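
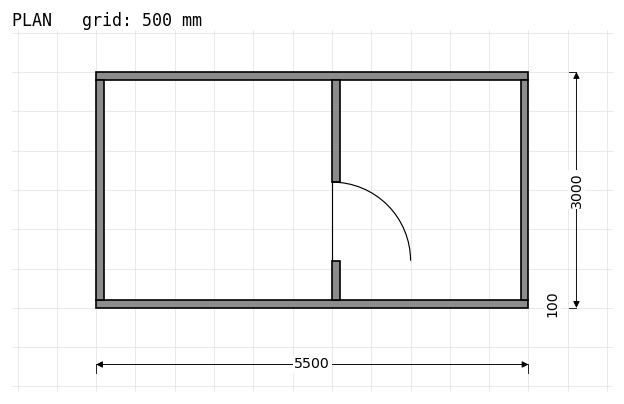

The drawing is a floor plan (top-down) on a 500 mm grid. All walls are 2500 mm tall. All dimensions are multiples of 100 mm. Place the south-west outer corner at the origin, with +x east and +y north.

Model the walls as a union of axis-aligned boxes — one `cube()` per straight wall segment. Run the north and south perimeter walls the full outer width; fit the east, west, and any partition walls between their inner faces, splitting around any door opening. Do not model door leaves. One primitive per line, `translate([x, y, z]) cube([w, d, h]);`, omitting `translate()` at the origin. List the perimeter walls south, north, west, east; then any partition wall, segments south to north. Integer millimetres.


cube([5500, 100, 2500]);
translate([0, 2900, 0]) cube([5500, 100, 2500]);
translate([0, 100, 0]) cube([100, 2800, 2500]);
translate([5400, 100, 0]) cube([100, 2800, 2500]);
translate([3000, 100, 0]) cube([100, 500, 2500]);
translate([3000, 1600, 0]) cube([100, 1300, 2500]);


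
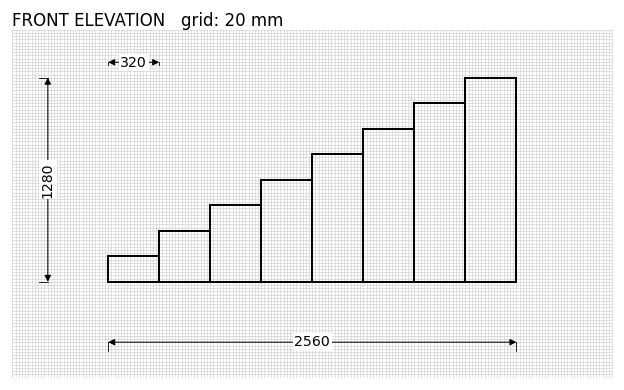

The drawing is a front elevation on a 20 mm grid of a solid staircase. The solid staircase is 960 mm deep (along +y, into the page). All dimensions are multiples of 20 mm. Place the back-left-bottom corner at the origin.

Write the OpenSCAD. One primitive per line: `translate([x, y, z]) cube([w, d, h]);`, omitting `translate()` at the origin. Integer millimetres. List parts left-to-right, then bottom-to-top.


cube([320, 960, 160]);
translate([320, 0, 0]) cube([320, 960, 320]);
translate([640, 0, 0]) cube([320, 960, 480]);
translate([960, 0, 0]) cube([320, 960, 640]);
translate([1280, 0, 0]) cube([320, 960, 800]);
translate([1600, 0, 0]) cube([320, 960, 960]);
translate([1920, 0, 0]) cube([320, 960, 1120]);
translate([2240, 0, 0]) cube([320, 960, 1280]);


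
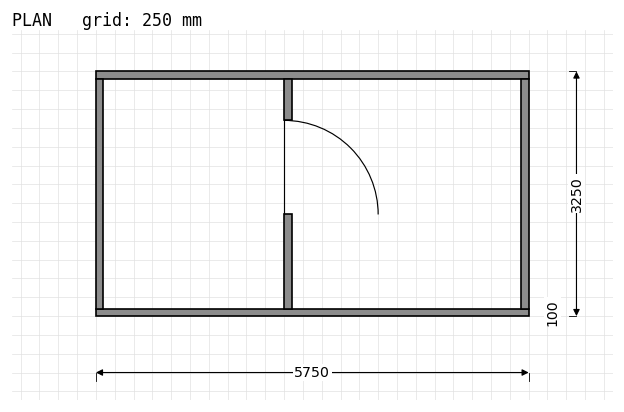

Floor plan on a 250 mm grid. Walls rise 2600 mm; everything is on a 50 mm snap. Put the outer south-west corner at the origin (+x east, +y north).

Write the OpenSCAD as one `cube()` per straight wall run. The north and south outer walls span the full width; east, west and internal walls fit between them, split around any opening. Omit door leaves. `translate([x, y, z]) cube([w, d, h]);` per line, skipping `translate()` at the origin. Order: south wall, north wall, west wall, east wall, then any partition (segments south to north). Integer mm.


cube([5750, 100, 2600]);
translate([0, 3150, 0]) cube([5750, 100, 2600]);
translate([0, 100, 0]) cube([100, 3050, 2600]);
translate([5650, 100, 0]) cube([100, 3050, 2600]);
translate([2500, 100, 0]) cube([100, 1250, 2600]);
translate([2500, 2600, 0]) cube([100, 550, 2600]);


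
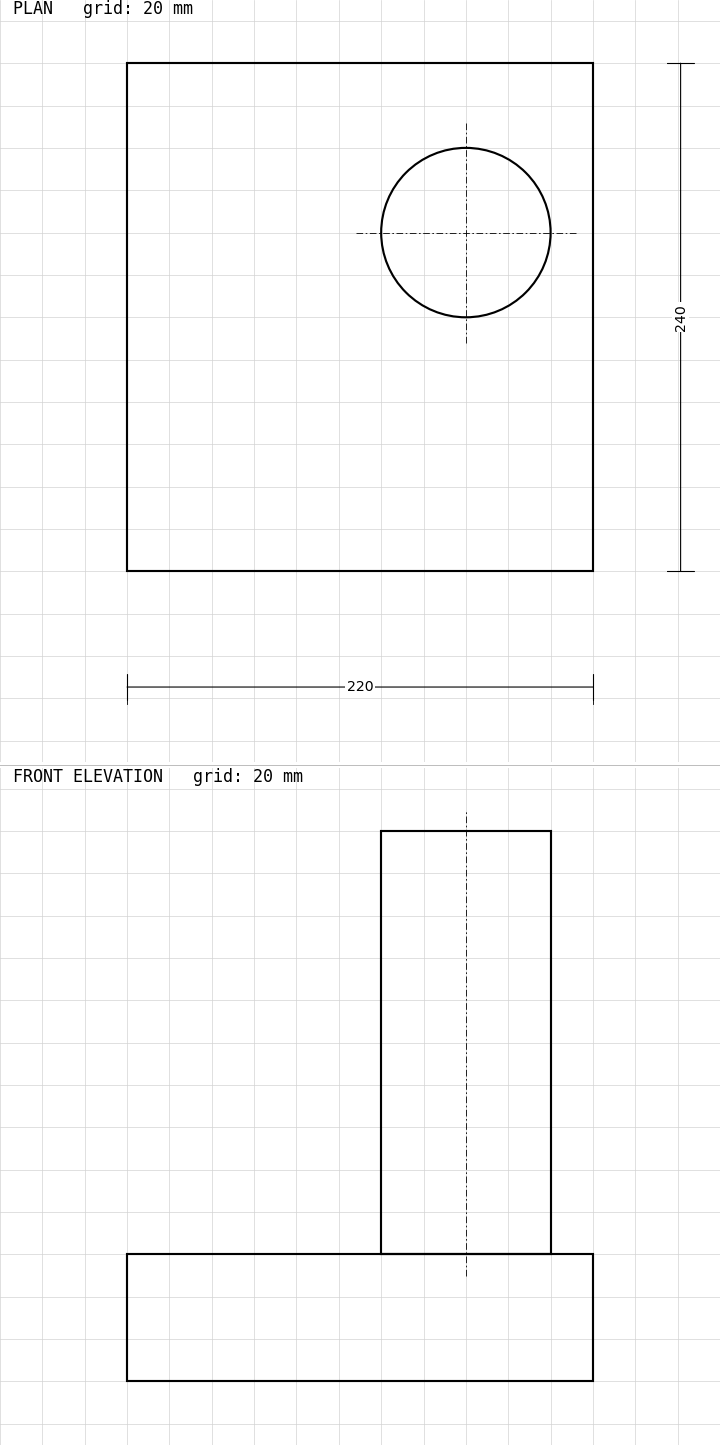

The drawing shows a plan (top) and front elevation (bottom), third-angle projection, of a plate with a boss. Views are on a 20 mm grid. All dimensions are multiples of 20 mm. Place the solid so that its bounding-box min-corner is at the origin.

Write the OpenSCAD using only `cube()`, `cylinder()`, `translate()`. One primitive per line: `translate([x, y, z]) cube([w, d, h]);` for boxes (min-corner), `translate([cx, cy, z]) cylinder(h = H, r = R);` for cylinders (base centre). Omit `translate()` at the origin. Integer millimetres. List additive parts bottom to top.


cube([220, 240, 60]);
translate([160, 160, 60]) cylinder(h = 200, r = 40);


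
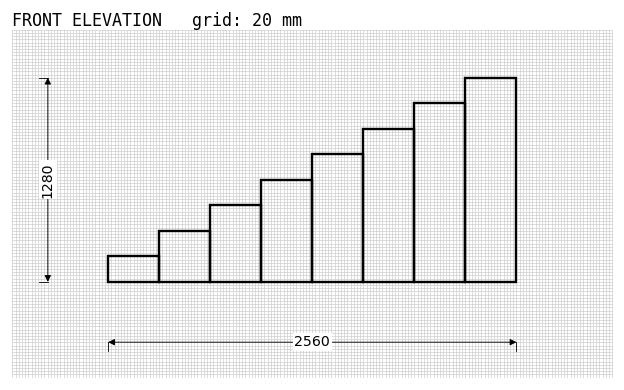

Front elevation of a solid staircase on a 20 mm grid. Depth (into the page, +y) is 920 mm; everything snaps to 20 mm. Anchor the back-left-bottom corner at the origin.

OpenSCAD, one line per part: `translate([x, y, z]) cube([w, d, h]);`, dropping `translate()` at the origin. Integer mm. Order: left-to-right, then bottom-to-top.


cube([320, 920, 160]);
translate([320, 0, 0]) cube([320, 920, 320]);
translate([640, 0, 0]) cube([320, 920, 480]);
translate([960, 0, 0]) cube([320, 920, 640]);
translate([1280, 0, 0]) cube([320, 920, 800]);
translate([1600, 0, 0]) cube([320, 920, 960]);
translate([1920, 0, 0]) cube([320, 920, 1120]);
translate([2240, 0, 0]) cube([320, 920, 1280]);


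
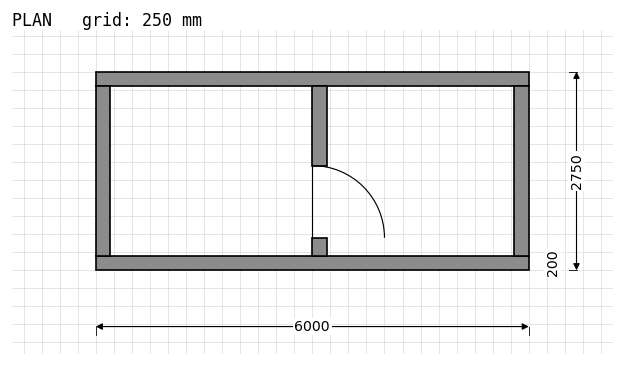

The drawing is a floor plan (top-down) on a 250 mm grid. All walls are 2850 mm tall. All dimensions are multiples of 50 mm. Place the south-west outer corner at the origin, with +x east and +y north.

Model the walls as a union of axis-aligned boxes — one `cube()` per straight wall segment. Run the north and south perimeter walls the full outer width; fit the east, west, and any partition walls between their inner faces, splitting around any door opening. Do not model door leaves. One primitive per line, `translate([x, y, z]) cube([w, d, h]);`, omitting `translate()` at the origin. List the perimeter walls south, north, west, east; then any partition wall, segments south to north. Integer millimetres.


cube([6000, 200, 2850]);
translate([0, 2550, 0]) cube([6000, 200, 2850]);
translate([0, 200, 0]) cube([200, 2350, 2850]);
translate([5800, 200, 0]) cube([200, 2350, 2850]);
translate([3000, 200, 0]) cube([200, 250, 2850]);
translate([3000, 1450, 0]) cube([200, 1100, 2850]);


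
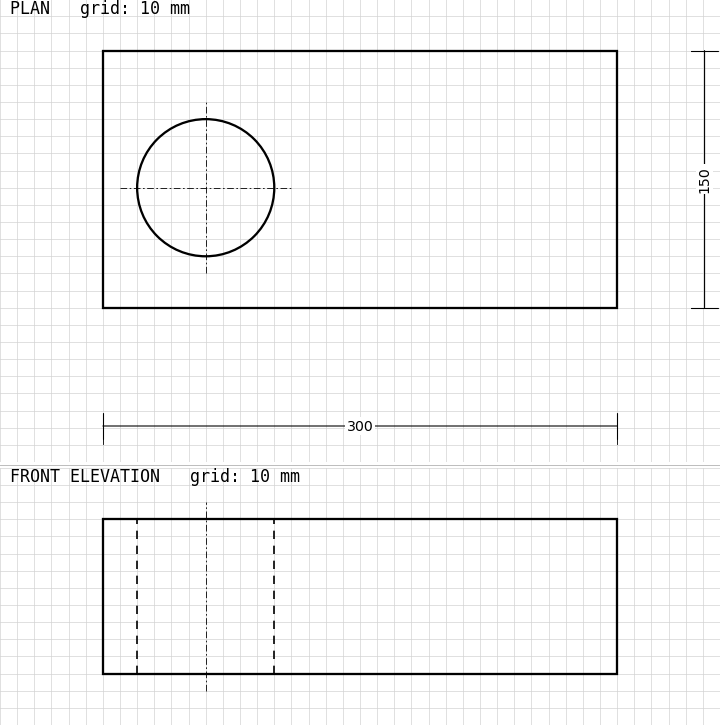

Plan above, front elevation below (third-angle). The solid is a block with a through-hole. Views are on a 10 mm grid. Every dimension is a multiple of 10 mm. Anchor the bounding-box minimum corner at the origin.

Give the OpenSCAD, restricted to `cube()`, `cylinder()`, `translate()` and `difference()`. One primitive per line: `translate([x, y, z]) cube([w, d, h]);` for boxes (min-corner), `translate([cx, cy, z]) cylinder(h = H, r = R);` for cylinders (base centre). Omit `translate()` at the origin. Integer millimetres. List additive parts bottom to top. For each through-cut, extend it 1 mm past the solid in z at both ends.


difference() {
  cube([300, 150, 90]);
  translate([60, 70, -1]) cylinder(h = 92, r = 40);
}


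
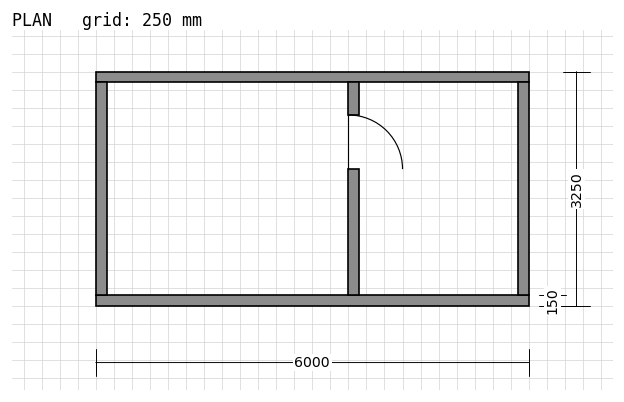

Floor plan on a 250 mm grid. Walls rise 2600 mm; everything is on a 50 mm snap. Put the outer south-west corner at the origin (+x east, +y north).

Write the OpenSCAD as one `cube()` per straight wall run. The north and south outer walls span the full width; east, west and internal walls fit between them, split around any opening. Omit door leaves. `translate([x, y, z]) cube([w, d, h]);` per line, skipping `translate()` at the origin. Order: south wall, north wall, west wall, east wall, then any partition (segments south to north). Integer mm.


cube([6000, 150, 2600]);
translate([0, 3100, 0]) cube([6000, 150, 2600]);
translate([0, 150, 0]) cube([150, 2950, 2600]);
translate([5850, 150, 0]) cube([150, 2950, 2600]);
translate([3500, 150, 0]) cube([150, 1750, 2600]);
translate([3500, 2650, 0]) cube([150, 450, 2600]);


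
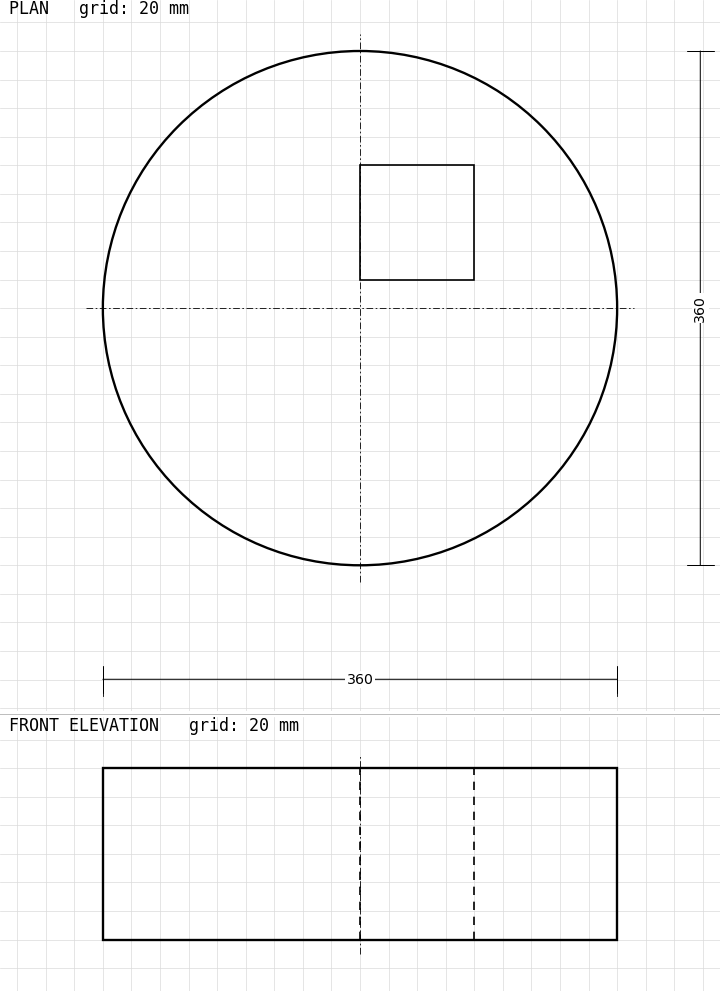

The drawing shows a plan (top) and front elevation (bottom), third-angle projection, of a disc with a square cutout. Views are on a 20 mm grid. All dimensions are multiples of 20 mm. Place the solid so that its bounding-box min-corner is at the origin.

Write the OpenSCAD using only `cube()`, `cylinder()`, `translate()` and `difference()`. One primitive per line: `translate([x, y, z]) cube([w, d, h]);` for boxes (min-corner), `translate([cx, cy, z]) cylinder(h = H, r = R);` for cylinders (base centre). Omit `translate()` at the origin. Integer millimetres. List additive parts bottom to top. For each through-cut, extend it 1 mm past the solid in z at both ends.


difference() {
  translate([180, 180, 0]) cylinder(h = 120, r = 180);
  translate([180, 200, -1]) cube([80, 80, 122]);
}


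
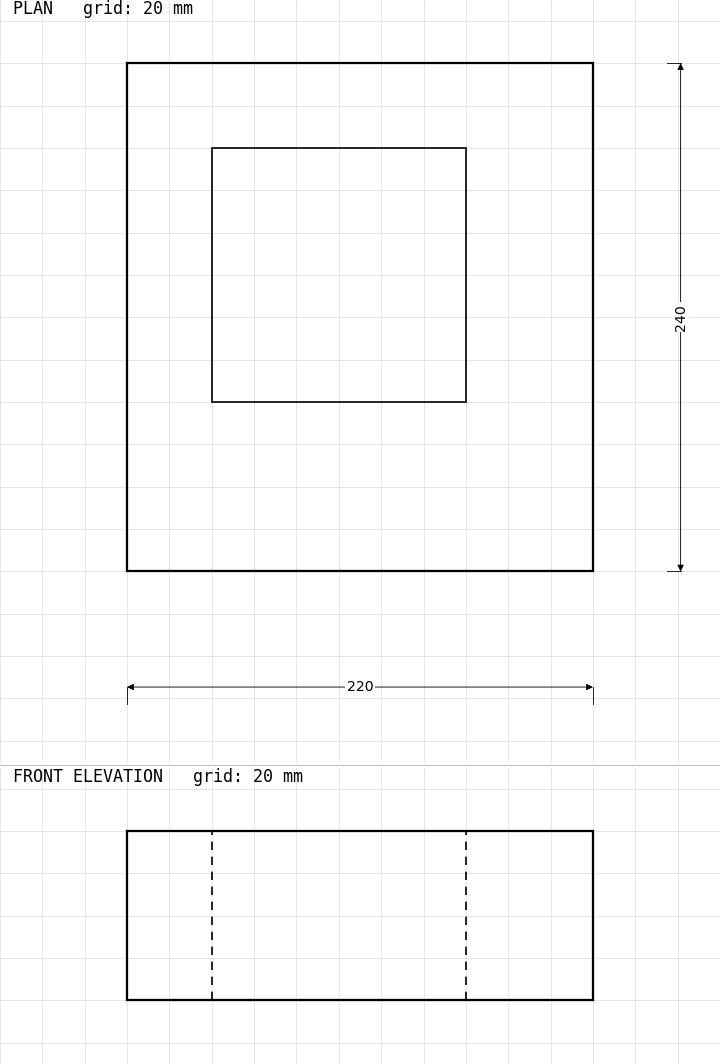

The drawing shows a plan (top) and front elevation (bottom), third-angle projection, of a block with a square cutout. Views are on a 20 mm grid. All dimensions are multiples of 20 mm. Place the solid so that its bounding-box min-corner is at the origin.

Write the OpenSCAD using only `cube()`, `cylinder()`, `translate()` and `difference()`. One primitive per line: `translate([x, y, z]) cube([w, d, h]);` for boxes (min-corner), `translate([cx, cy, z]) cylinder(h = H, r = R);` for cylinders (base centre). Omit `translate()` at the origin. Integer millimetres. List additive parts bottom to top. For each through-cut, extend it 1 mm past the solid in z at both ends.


difference() {
  cube([220, 240, 80]);
  translate([40, 80, -1]) cube([120, 120, 82]);
}


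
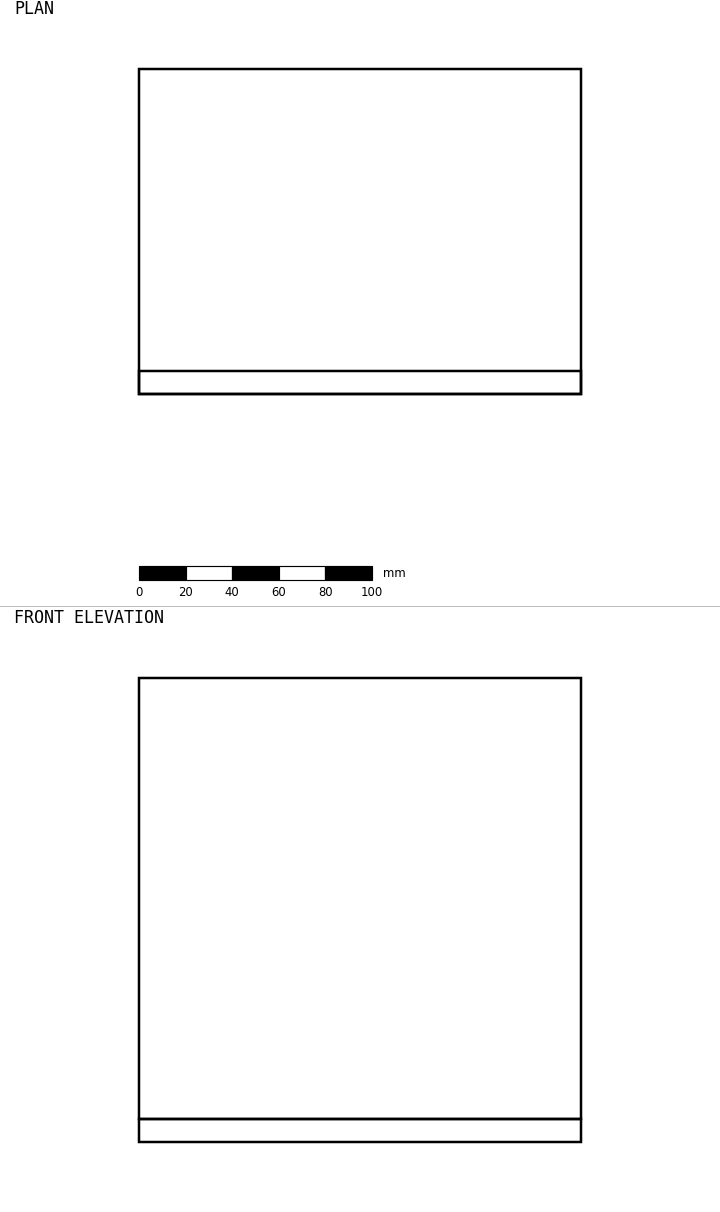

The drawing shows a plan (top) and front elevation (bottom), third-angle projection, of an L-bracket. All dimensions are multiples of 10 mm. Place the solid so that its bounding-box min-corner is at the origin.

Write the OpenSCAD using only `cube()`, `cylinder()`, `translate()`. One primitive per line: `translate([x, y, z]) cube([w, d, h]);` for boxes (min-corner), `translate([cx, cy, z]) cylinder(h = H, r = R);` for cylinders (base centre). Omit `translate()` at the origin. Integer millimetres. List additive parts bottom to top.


cube([190, 140, 10]);
translate([0, 0, 10]) cube([190, 10, 190]);


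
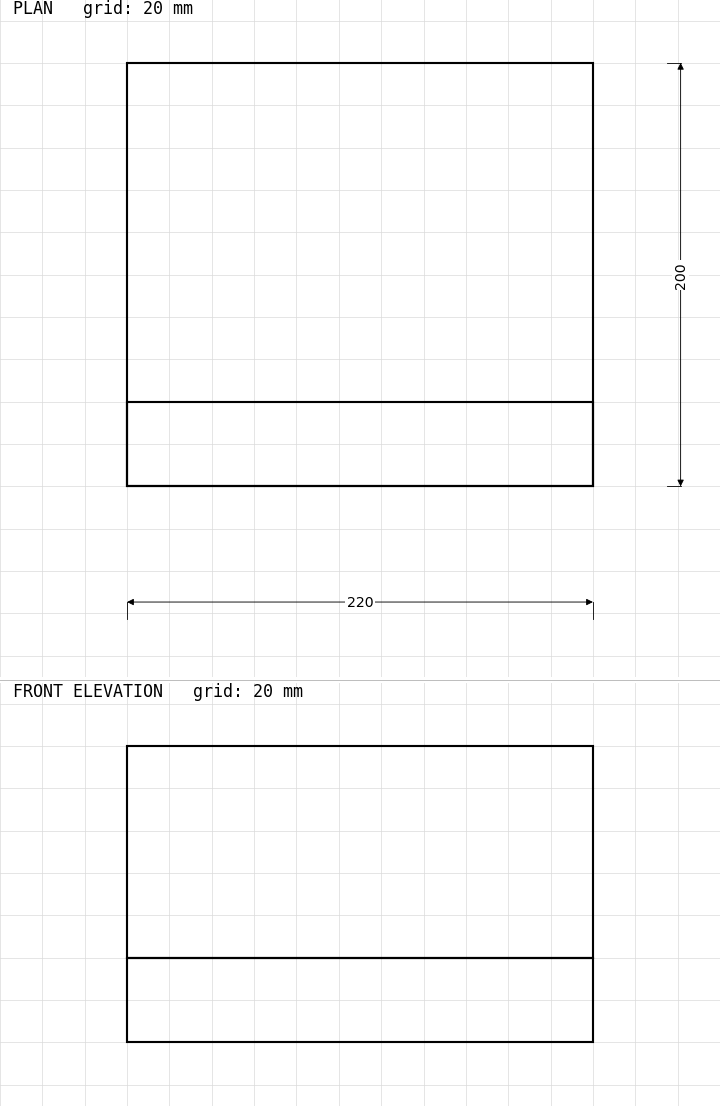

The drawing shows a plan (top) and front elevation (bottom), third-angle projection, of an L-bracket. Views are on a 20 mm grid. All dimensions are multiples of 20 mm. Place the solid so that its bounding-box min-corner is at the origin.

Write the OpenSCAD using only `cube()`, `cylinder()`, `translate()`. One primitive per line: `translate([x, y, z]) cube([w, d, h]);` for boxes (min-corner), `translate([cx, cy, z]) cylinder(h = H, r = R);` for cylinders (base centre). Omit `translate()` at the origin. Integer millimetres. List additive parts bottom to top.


cube([220, 200, 40]);
translate([0, 0, 40]) cube([220, 40, 100]);


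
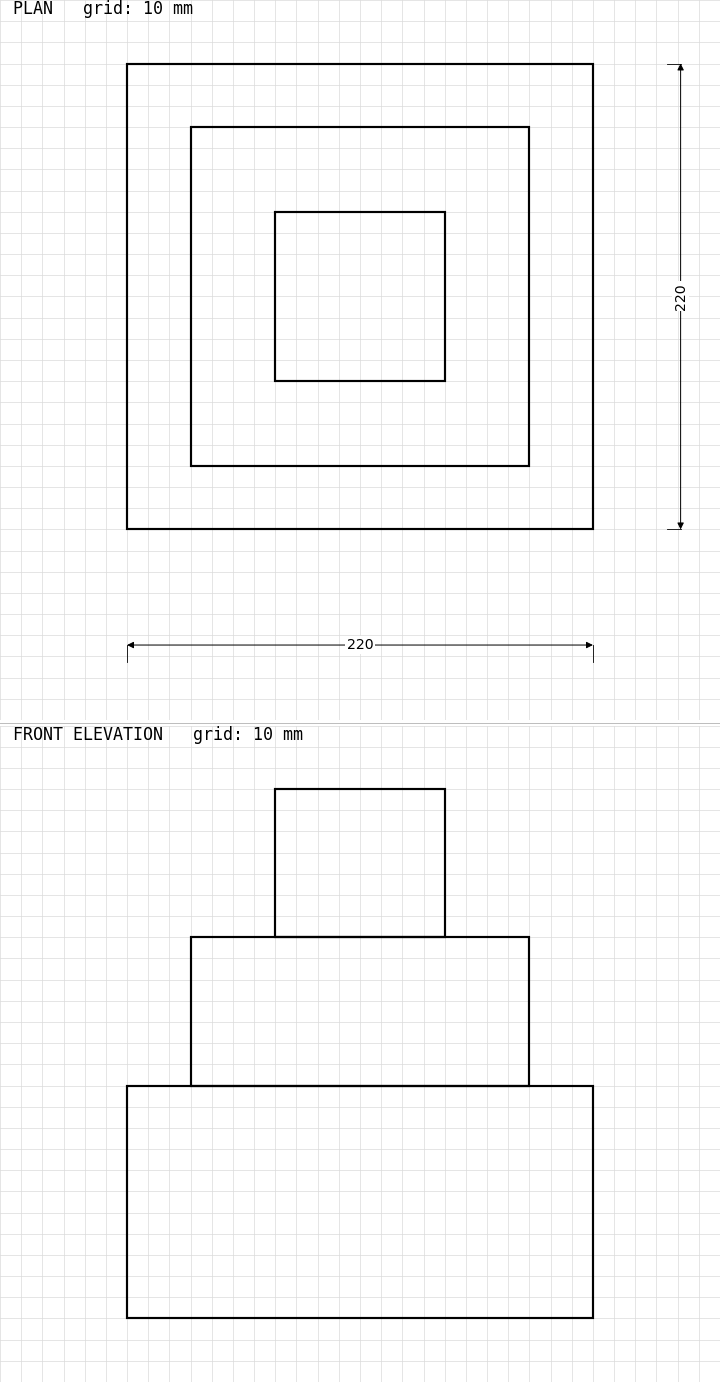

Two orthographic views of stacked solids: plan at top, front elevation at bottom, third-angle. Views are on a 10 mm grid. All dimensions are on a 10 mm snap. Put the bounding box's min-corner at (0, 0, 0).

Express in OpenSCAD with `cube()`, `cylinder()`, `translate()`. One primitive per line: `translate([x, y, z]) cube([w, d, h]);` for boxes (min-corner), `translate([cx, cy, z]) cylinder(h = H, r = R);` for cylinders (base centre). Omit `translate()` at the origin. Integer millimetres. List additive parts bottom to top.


cube([220, 220, 110]);
translate([30, 30, 110]) cube([160, 160, 70]);
translate([70, 70, 180]) cube([80, 80, 70]);


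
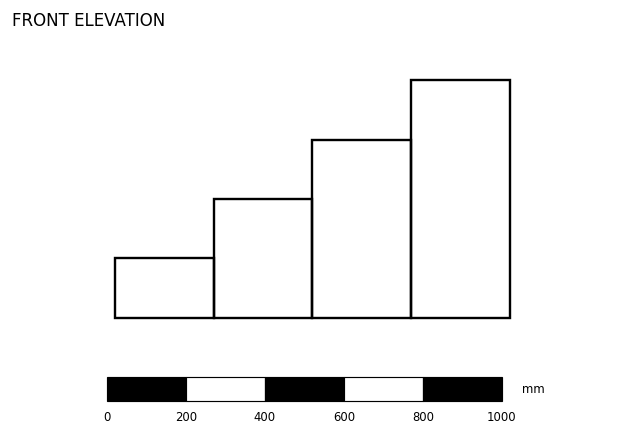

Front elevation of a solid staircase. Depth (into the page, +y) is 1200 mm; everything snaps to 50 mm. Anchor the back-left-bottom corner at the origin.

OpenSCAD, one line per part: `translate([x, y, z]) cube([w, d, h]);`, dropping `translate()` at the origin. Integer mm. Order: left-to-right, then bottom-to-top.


cube([250, 1200, 150]);
translate([250, 0, 0]) cube([250, 1200, 300]);
translate([500, 0, 0]) cube([250, 1200, 450]);
translate([750, 0, 0]) cube([250, 1200, 600]);


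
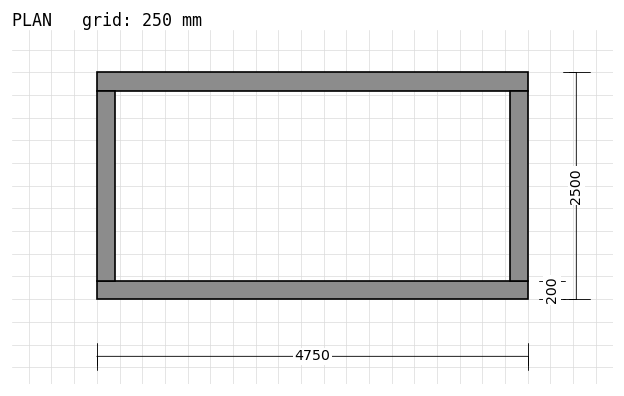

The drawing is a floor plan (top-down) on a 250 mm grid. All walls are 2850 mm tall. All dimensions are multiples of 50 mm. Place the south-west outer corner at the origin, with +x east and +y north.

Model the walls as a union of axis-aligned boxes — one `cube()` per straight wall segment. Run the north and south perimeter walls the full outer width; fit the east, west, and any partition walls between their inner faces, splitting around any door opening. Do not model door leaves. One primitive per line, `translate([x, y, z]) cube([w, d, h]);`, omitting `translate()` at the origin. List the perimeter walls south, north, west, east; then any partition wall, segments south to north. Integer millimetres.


cube([4750, 200, 2850]);
translate([0, 2300, 0]) cube([4750, 200, 2850]);
translate([0, 200, 0]) cube([200, 2100, 2850]);
translate([4550, 200, 0]) cube([200, 2100, 2850]);


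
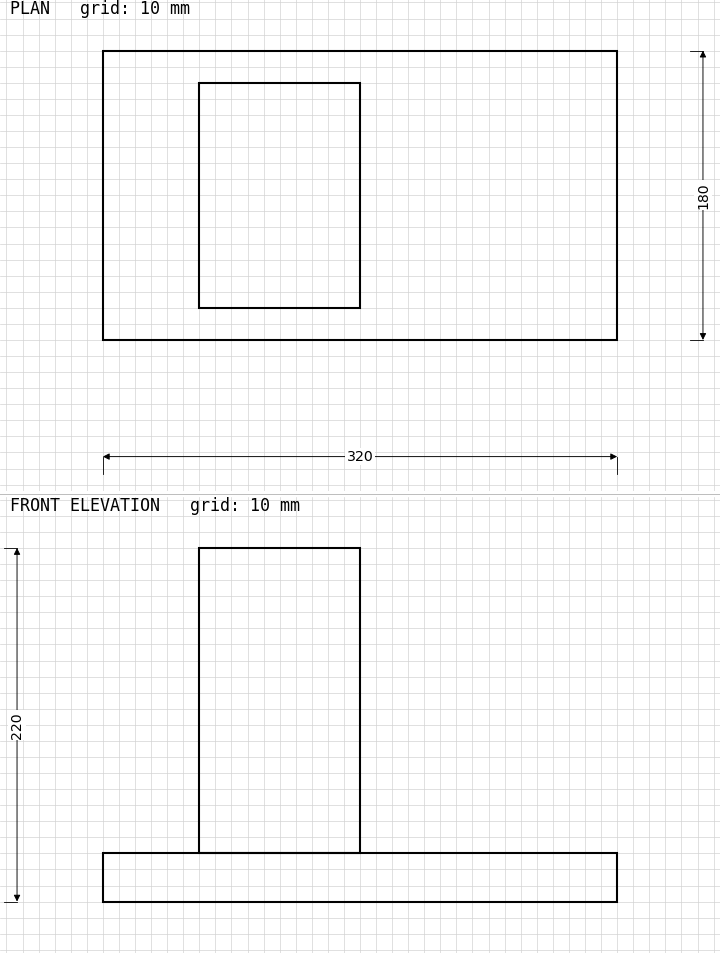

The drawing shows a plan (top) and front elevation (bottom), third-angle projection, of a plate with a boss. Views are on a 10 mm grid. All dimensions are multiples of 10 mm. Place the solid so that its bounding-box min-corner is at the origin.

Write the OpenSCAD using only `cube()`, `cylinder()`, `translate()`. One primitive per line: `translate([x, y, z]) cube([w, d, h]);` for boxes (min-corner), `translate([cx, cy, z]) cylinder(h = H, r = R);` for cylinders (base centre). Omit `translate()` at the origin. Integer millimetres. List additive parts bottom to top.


cube([320, 180, 30]);
translate([60, 20, 30]) cube([100, 140, 190]);


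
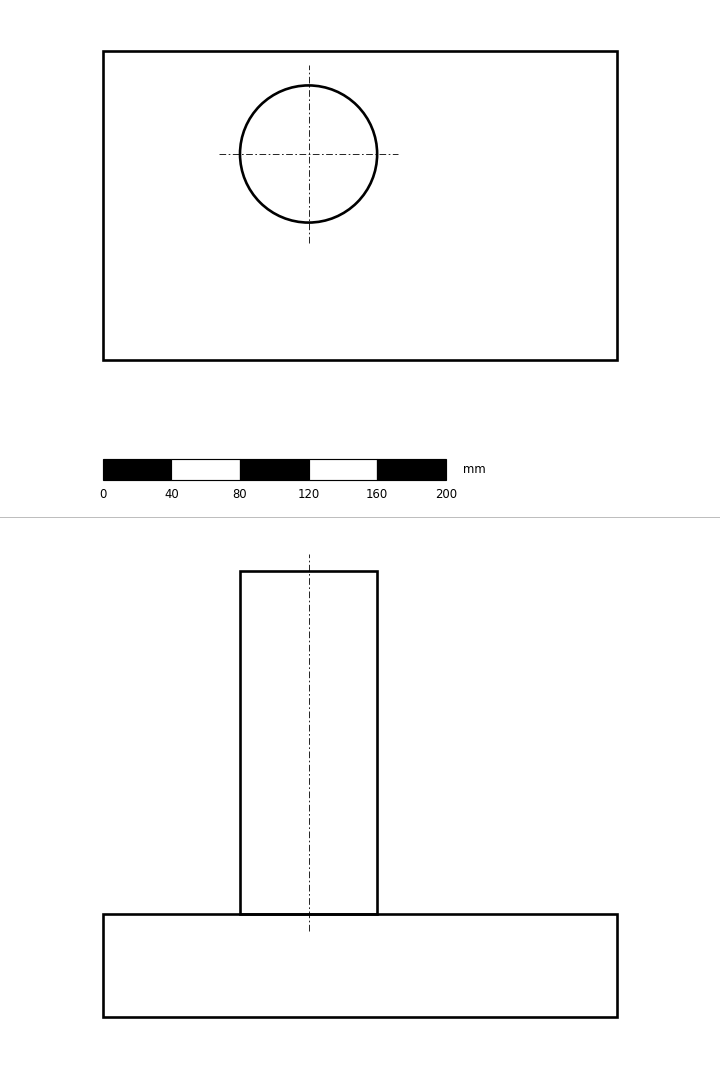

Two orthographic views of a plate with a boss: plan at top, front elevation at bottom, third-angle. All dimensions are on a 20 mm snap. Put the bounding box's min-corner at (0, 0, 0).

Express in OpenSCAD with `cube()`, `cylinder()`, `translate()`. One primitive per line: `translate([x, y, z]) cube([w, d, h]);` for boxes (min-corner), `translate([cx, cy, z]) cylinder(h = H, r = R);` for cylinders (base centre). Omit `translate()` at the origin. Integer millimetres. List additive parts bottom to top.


cube([300, 180, 60]);
translate([120, 120, 60]) cylinder(h = 200, r = 40);


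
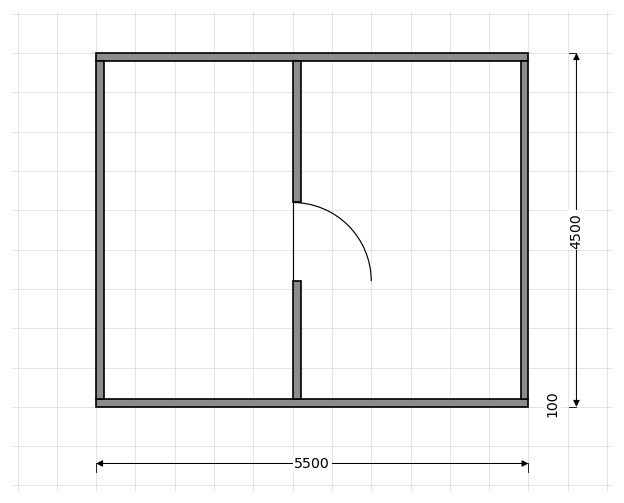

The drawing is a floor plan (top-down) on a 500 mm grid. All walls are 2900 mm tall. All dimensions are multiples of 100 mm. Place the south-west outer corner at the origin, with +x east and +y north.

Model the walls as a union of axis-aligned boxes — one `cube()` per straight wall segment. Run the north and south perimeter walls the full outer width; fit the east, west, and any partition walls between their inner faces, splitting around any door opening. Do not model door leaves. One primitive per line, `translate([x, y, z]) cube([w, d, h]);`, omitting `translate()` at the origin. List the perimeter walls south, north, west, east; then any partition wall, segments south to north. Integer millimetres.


cube([5500, 100, 2900]);
translate([0, 4400, 0]) cube([5500, 100, 2900]);
translate([0, 100, 0]) cube([100, 4300, 2900]);
translate([5400, 100, 0]) cube([100, 4300, 2900]);
translate([2500, 100, 0]) cube([100, 1500, 2900]);
translate([2500, 2600, 0]) cube([100, 1800, 2900]);


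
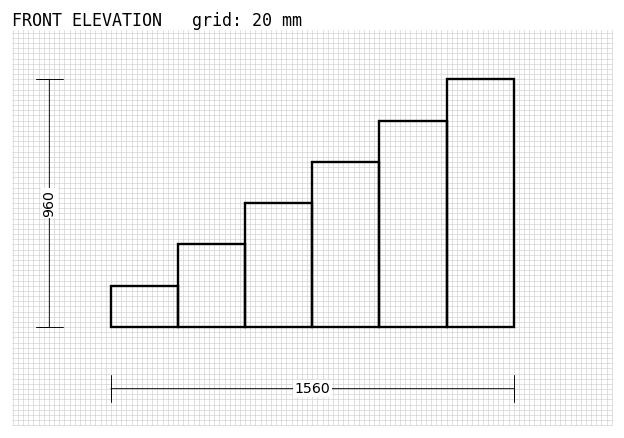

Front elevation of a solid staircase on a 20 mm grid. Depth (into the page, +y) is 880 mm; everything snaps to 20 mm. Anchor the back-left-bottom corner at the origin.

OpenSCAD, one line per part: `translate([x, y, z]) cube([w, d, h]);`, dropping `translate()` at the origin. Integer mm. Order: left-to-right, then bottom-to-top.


cube([260, 880, 160]);
translate([260, 0, 0]) cube([260, 880, 320]);
translate([520, 0, 0]) cube([260, 880, 480]);
translate([780, 0, 0]) cube([260, 880, 640]);
translate([1040, 0, 0]) cube([260, 880, 800]);
translate([1300, 0, 0]) cube([260, 880, 960]);


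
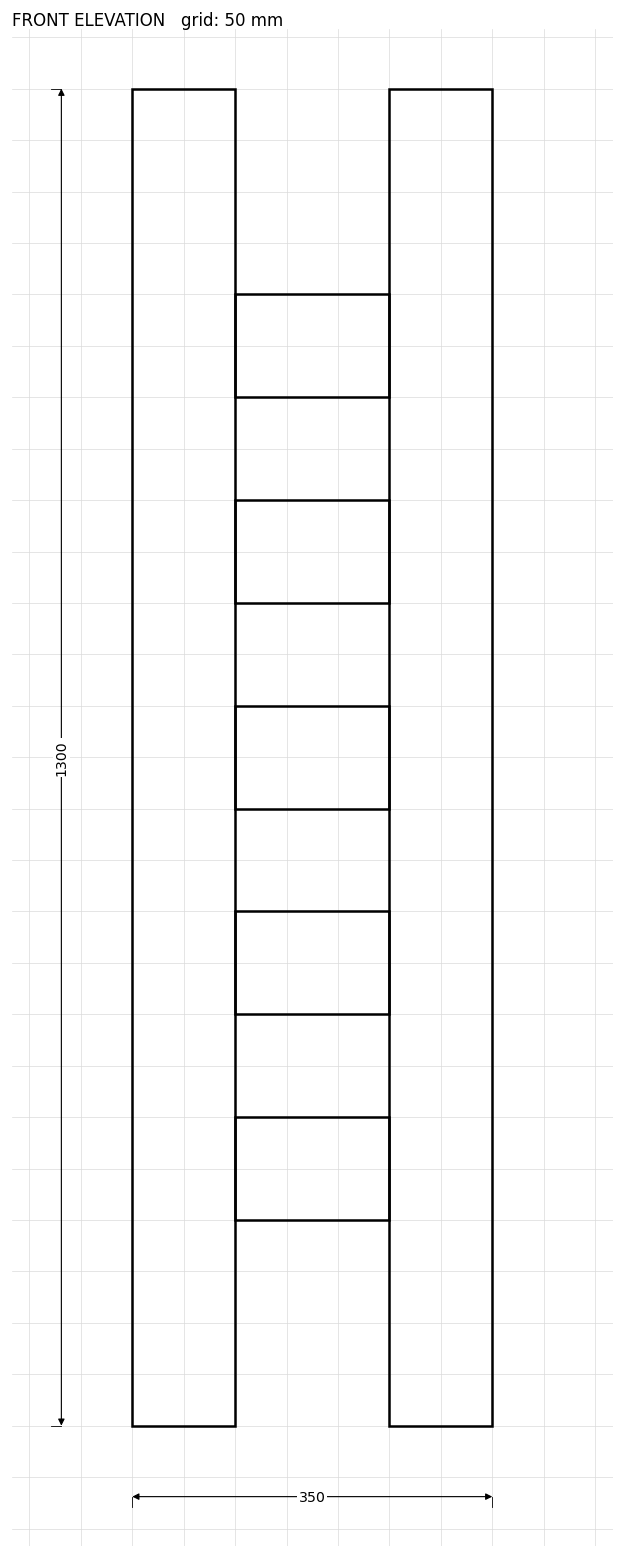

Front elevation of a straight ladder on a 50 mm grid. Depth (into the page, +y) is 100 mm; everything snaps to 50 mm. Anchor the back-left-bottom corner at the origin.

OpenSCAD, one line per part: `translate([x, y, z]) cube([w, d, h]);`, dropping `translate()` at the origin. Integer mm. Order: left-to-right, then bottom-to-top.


cube([100, 100, 1300]);
translate([100, 0, 200]) cube([150, 100, 100]);
translate([100, 0, 400]) cube([150, 100, 100]);
translate([100, 0, 600]) cube([150, 100, 100]);
translate([100, 0, 800]) cube([150, 100, 100]);
translate([100, 0, 1000]) cube([150, 100, 100]);
translate([250, 0, 0]) cube([100, 100, 1300]);


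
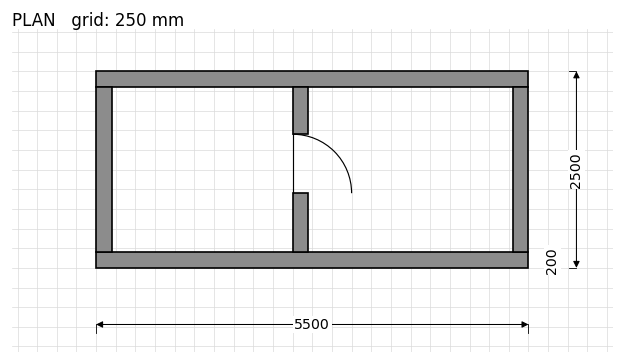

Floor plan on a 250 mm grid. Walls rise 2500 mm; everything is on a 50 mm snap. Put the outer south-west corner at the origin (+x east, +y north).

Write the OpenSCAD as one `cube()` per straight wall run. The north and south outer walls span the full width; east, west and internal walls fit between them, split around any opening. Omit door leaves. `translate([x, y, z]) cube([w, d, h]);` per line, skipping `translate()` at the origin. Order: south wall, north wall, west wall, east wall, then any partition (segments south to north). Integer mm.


cube([5500, 200, 2500]);
translate([0, 2300, 0]) cube([5500, 200, 2500]);
translate([0, 200, 0]) cube([200, 2100, 2500]);
translate([5300, 200, 0]) cube([200, 2100, 2500]);
translate([2500, 200, 0]) cube([200, 750, 2500]);
translate([2500, 1700, 0]) cube([200, 600, 2500]);


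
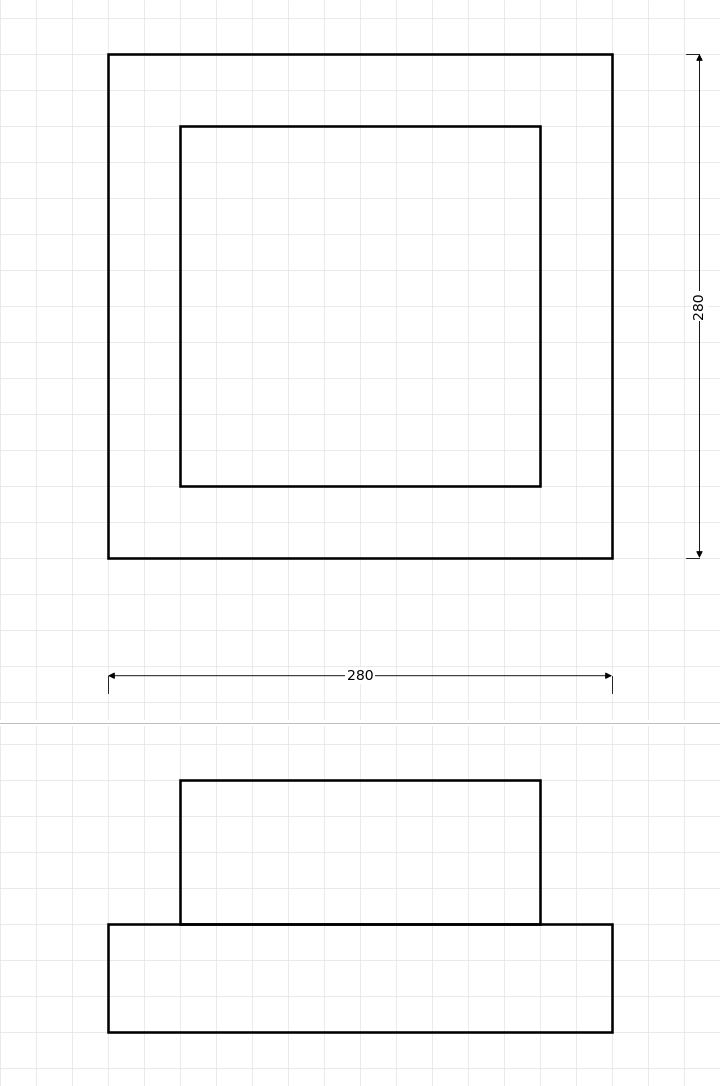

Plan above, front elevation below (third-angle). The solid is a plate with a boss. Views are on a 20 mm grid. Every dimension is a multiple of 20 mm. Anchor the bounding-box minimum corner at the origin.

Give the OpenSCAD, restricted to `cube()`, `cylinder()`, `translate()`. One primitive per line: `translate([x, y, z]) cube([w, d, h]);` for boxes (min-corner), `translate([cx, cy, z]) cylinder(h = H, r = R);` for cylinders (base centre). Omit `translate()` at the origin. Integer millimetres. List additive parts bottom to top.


cube([280, 280, 60]);
translate([40, 40, 60]) cube([200, 200, 80]);


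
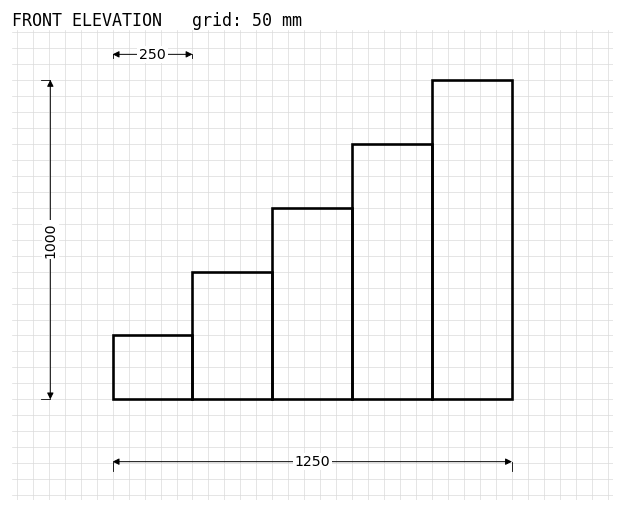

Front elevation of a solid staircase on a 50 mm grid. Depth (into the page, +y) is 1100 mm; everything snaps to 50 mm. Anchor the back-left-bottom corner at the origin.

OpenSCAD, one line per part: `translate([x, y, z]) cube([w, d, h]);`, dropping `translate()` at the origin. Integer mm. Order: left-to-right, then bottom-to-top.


cube([250, 1100, 200]);
translate([250, 0, 0]) cube([250, 1100, 400]);
translate([500, 0, 0]) cube([250, 1100, 600]);
translate([750, 0, 0]) cube([250, 1100, 800]);
translate([1000, 0, 0]) cube([250, 1100, 1000]);


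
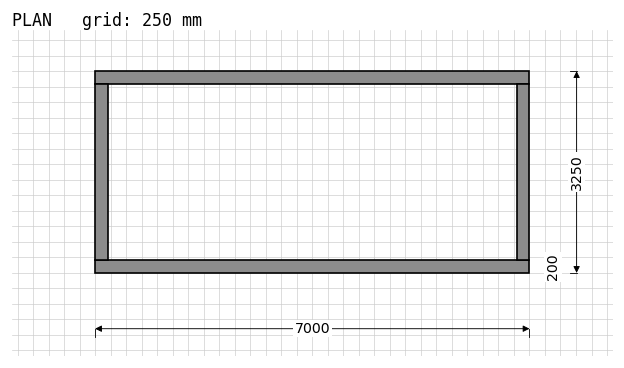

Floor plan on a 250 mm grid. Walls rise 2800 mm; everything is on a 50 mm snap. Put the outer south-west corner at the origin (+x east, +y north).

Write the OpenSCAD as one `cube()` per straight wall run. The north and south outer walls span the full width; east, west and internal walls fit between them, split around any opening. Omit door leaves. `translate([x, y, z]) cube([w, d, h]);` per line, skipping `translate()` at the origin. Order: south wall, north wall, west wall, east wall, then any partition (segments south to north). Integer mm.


cube([7000, 200, 2800]);
translate([0, 3050, 0]) cube([7000, 200, 2800]);
translate([0, 200, 0]) cube([200, 2850, 2800]);
translate([6800, 200, 0]) cube([200, 2850, 2800]);


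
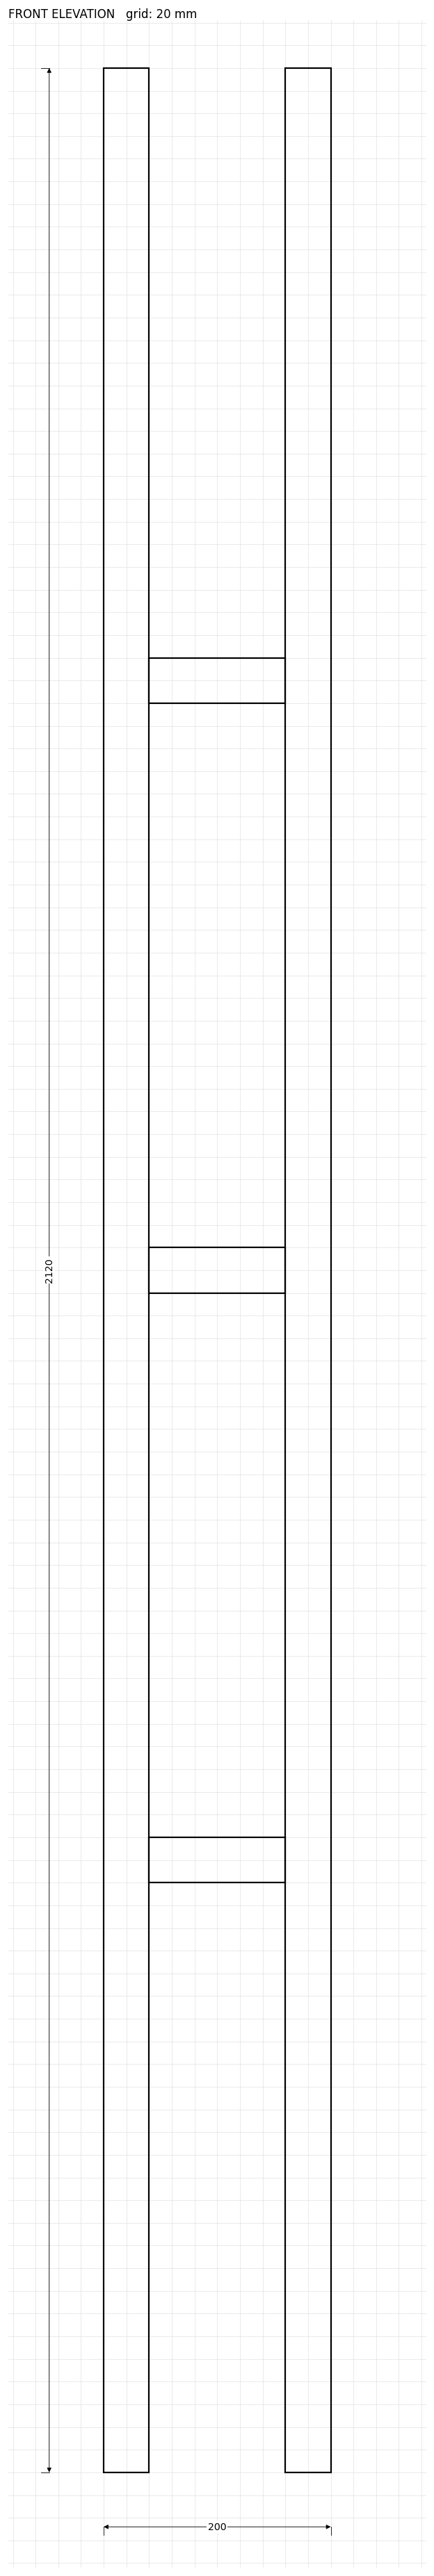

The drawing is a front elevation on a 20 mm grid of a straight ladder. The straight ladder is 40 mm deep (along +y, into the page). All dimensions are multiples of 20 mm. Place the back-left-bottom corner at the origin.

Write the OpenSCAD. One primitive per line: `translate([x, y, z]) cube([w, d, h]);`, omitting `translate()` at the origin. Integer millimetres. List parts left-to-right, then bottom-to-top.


cube([40, 40, 2120]);
translate([40, 0, 520]) cube([120, 40, 40]);
translate([40, 0, 1040]) cube([120, 40, 40]);
translate([40, 0, 1560]) cube([120, 40, 40]);
translate([160, 0, 0]) cube([40, 40, 2120]);


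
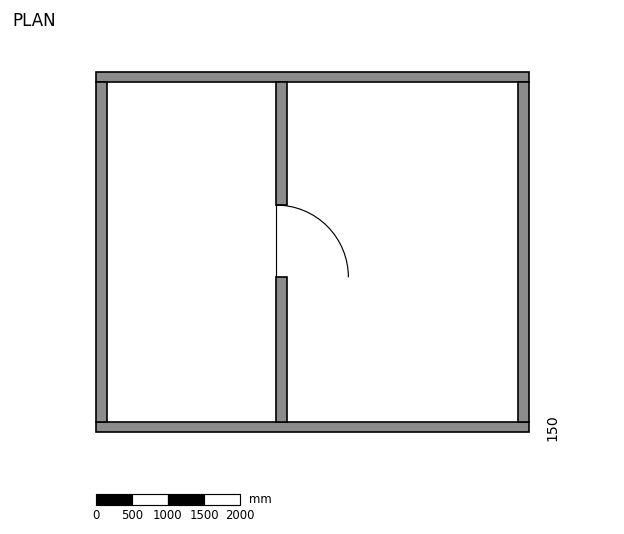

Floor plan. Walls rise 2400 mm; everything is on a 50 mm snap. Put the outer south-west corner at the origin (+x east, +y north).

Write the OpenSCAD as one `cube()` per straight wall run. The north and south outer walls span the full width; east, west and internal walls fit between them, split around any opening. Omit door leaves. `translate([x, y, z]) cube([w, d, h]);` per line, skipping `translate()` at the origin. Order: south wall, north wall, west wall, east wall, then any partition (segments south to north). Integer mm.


cube([6000, 150, 2400]);
translate([0, 4850, 0]) cube([6000, 150, 2400]);
translate([0, 150, 0]) cube([150, 4700, 2400]);
translate([5850, 150, 0]) cube([150, 4700, 2400]);
translate([2500, 150, 0]) cube([150, 2000, 2400]);
translate([2500, 3150, 0]) cube([150, 1700, 2400]);


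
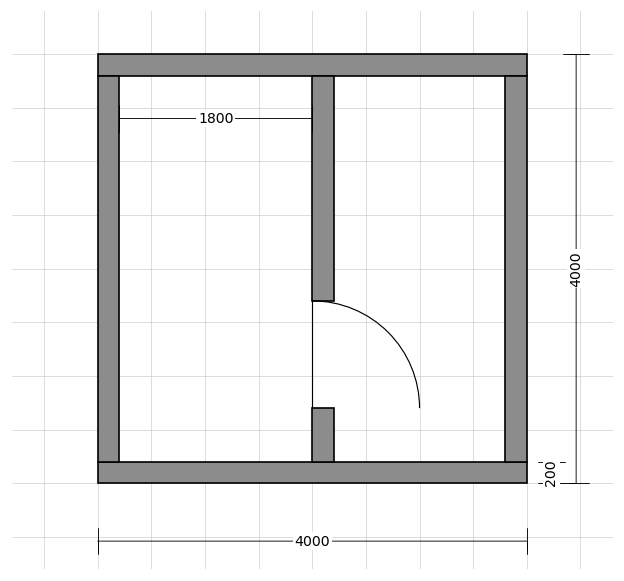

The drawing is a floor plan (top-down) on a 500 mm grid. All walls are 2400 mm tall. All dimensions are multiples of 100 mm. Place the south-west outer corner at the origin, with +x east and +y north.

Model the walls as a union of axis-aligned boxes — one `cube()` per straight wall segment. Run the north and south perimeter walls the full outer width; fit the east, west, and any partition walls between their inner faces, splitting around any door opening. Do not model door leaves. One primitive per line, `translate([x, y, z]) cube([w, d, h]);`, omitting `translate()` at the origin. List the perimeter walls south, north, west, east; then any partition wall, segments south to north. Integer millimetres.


cube([4000, 200, 2400]);
translate([0, 3800, 0]) cube([4000, 200, 2400]);
translate([0, 200, 0]) cube([200, 3600, 2400]);
translate([3800, 200, 0]) cube([200, 3600, 2400]);
translate([2000, 200, 0]) cube([200, 500, 2400]);
translate([2000, 1700, 0]) cube([200, 2100, 2400]);


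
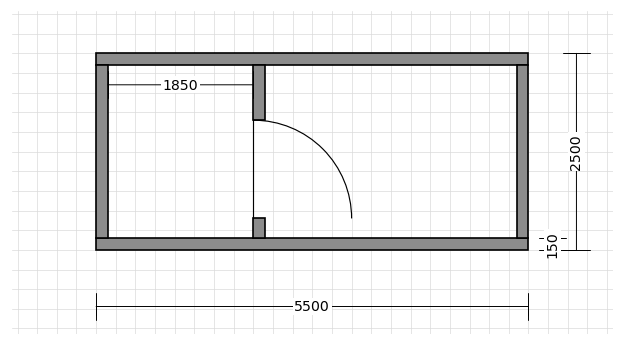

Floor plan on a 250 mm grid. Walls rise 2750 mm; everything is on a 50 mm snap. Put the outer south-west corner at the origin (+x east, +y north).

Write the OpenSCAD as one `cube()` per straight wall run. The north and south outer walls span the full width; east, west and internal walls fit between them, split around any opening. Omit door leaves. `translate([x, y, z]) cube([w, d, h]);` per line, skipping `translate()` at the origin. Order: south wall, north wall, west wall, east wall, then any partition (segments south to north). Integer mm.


cube([5500, 150, 2750]);
translate([0, 2350, 0]) cube([5500, 150, 2750]);
translate([0, 150, 0]) cube([150, 2200, 2750]);
translate([5350, 150, 0]) cube([150, 2200, 2750]);
translate([2000, 150, 0]) cube([150, 250, 2750]);
translate([2000, 1650, 0]) cube([150, 700, 2750]);


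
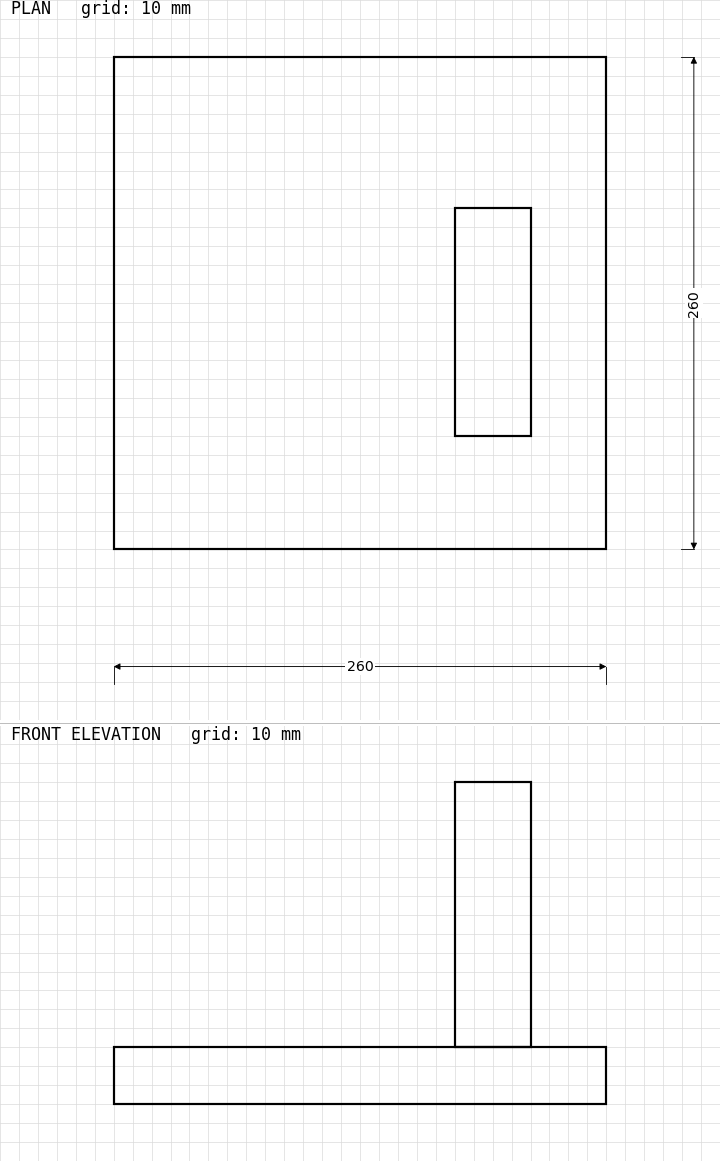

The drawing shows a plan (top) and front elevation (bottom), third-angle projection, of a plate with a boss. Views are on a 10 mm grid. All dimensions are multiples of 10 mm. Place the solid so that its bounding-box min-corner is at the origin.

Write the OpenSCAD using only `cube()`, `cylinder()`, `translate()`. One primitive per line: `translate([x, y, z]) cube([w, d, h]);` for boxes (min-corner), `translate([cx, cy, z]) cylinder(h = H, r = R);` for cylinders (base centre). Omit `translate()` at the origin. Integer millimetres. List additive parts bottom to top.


cube([260, 260, 30]);
translate([180, 60, 30]) cube([40, 120, 140]);


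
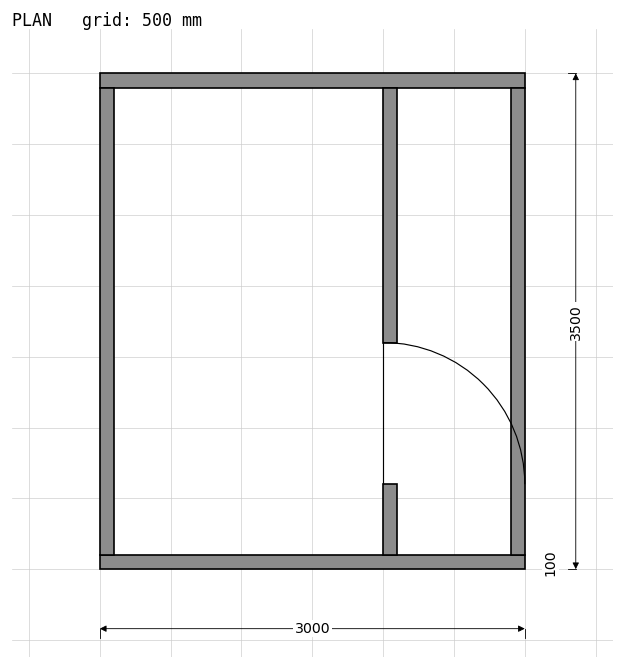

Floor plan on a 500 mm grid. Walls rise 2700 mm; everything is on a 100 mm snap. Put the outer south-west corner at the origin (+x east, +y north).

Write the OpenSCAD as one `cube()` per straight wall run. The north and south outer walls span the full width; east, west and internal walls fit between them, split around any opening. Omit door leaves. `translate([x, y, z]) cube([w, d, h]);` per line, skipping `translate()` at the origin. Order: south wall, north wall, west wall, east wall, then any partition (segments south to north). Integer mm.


cube([3000, 100, 2700]);
translate([0, 3400, 0]) cube([3000, 100, 2700]);
translate([0, 100, 0]) cube([100, 3300, 2700]);
translate([2900, 100, 0]) cube([100, 3300, 2700]);
translate([2000, 100, 0]) cube([100, 500, 2700]);
translate([2000, 1600, 0]) cube([100, 1800, 2700]);


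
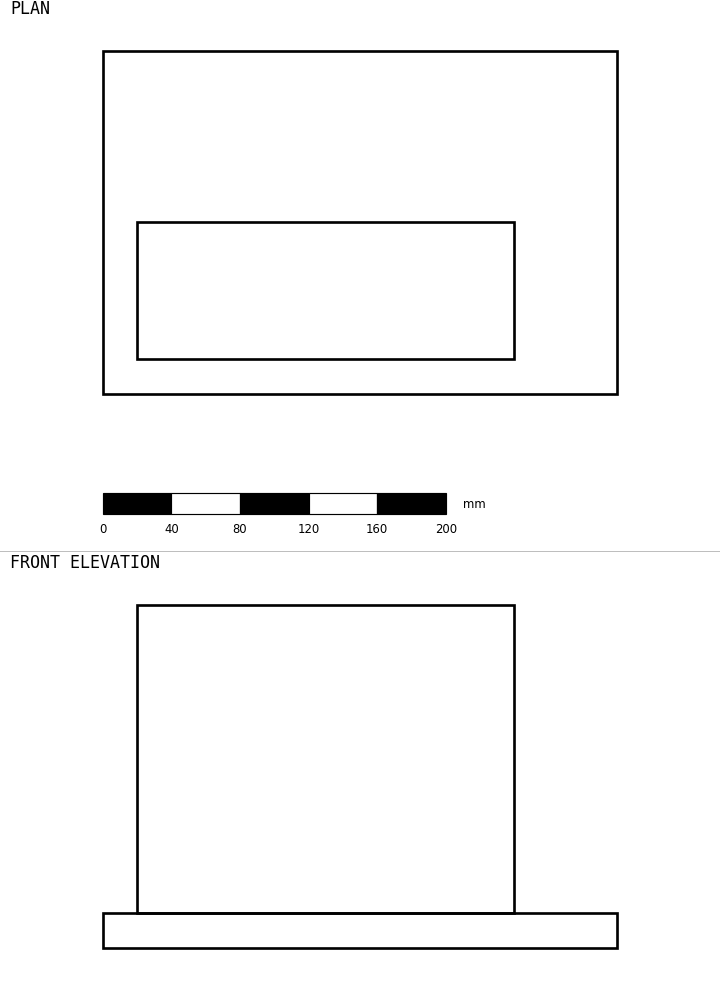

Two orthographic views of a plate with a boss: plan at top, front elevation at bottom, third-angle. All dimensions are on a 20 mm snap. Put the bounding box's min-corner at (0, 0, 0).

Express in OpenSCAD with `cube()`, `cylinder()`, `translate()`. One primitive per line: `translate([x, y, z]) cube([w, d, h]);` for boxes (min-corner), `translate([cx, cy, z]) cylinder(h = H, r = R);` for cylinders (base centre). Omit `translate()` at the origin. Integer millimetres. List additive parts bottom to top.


cube([300, 200, 20]);
translate([20, 20, 20]) cube([220, 80, 180]);


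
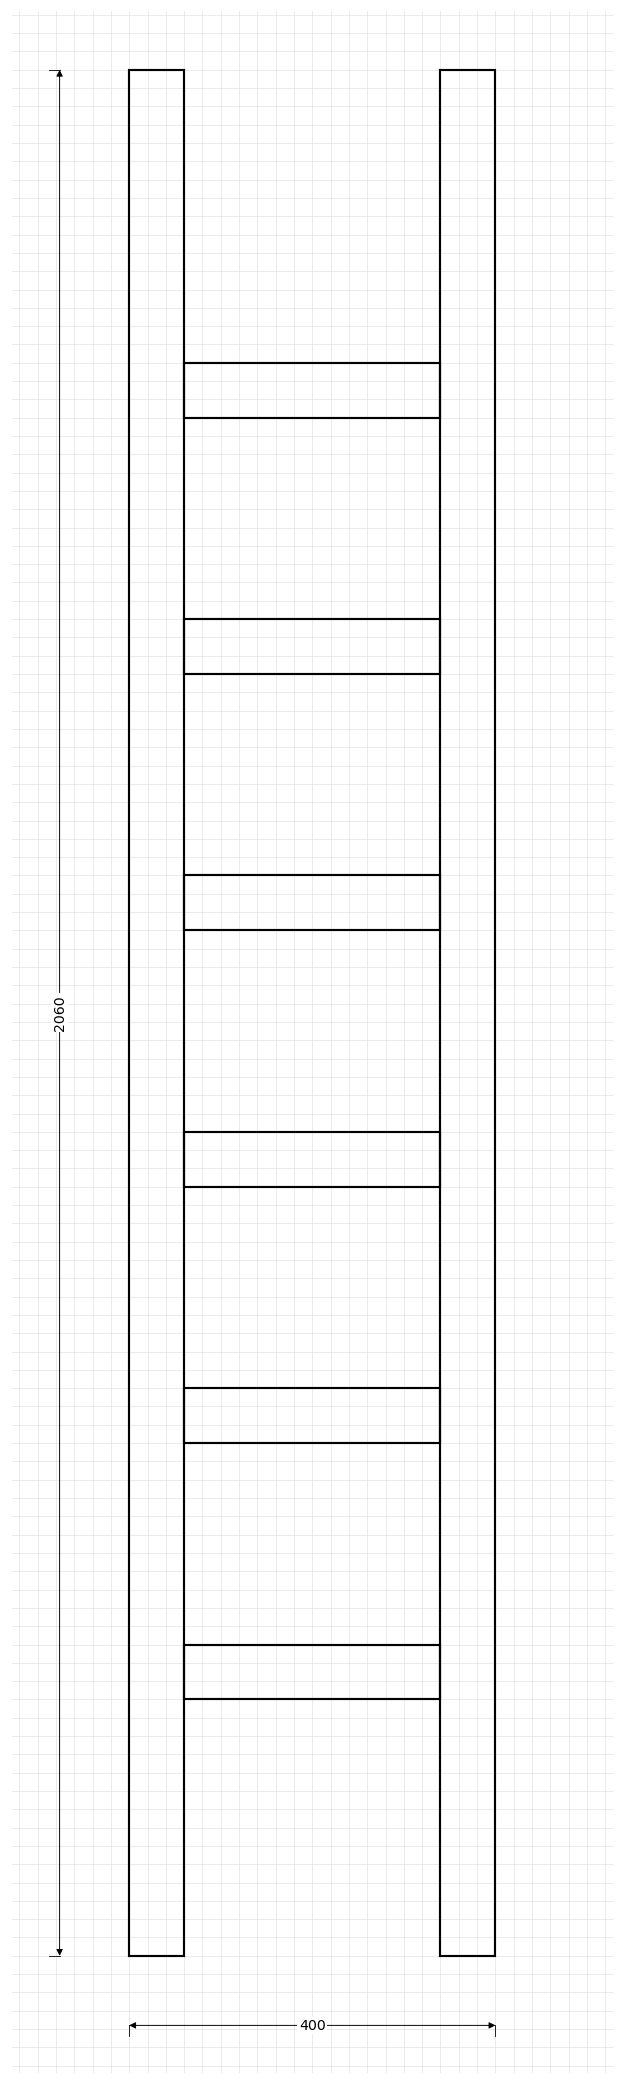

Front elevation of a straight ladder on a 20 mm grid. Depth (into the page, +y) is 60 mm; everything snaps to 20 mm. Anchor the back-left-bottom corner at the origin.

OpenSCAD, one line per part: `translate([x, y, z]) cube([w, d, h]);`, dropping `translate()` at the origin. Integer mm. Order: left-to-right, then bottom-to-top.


cube([60, 60, 2060]);
translate([60, 0, 280]) cube([280, 60, 60]);
translate([60, 0, 560]) cube([280, 60, 60]);
translate([60, 0, 840]) cube([280, 60, 60]);
translate([60, 0, 1120]) cube([280, 60, 60]);
translate([60, 0, 1400]) cube([280, 60, 60]);
translate([60, 0, 1680]) cube([280, 60, 60]);
translate([340, 0, 0]) cube([60, 60, 2060]);


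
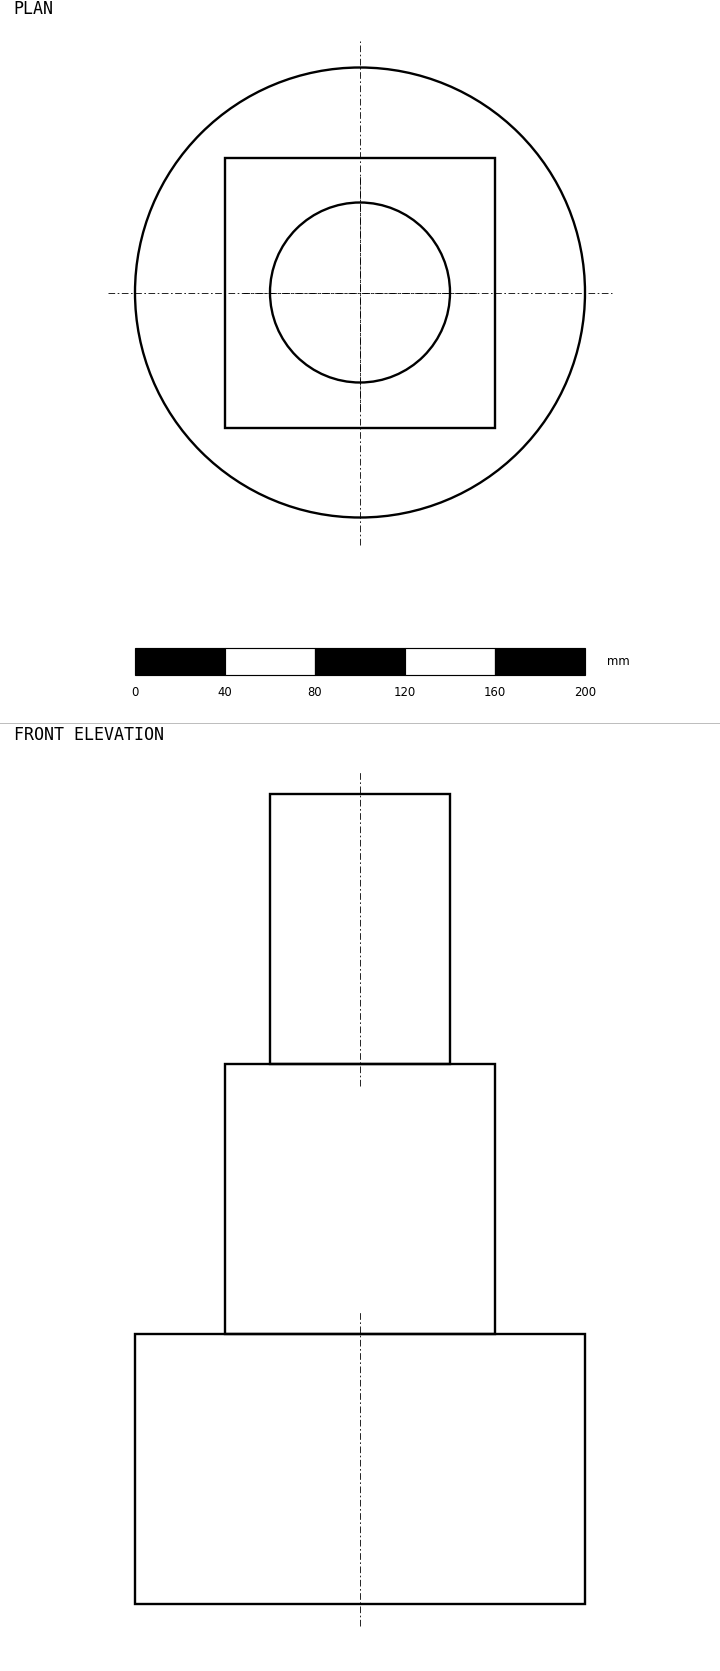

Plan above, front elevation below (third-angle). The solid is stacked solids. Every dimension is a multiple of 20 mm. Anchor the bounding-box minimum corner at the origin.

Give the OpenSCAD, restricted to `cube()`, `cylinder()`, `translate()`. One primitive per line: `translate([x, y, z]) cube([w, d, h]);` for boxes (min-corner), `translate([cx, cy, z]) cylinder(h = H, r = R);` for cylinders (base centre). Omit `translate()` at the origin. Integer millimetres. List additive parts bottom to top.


translate([100, 100, 0]) cylinder(h = 120, r = 100);
translate([40, 40, 120]) cube([120, 120, 120]);
translate([100, 100, 240]) cylinder(h = 120, r = 40);


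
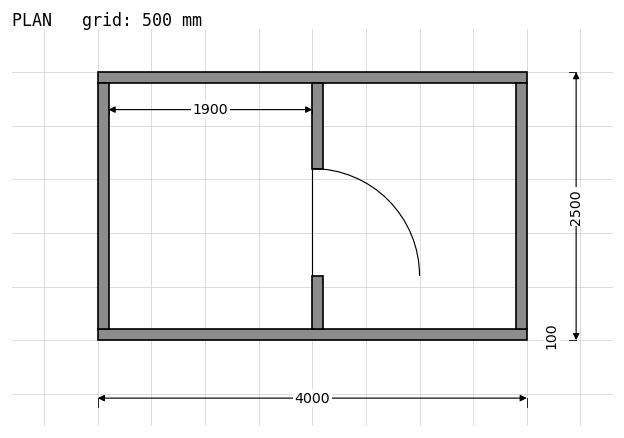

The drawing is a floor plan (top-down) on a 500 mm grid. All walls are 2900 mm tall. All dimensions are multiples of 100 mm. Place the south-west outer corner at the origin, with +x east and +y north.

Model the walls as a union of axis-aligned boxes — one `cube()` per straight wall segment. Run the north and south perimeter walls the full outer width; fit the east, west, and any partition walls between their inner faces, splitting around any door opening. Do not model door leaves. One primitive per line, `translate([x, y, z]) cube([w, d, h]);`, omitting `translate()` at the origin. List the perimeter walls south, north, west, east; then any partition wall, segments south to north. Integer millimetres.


cube([4000, 100, 2900]);
translate([0, 2400, 0]) cube([4000, 100, 2900]);
translate([0, 100, 0]) cube([100, 2300, 2900]);
translate([3900, 100, 0]) cube([100, 2300, 2900]);
translate([2000, 100, 0]) cube([100, 500, 2900]);
translate([2000, 1600, 0]) cube([100, 800, 2900]);


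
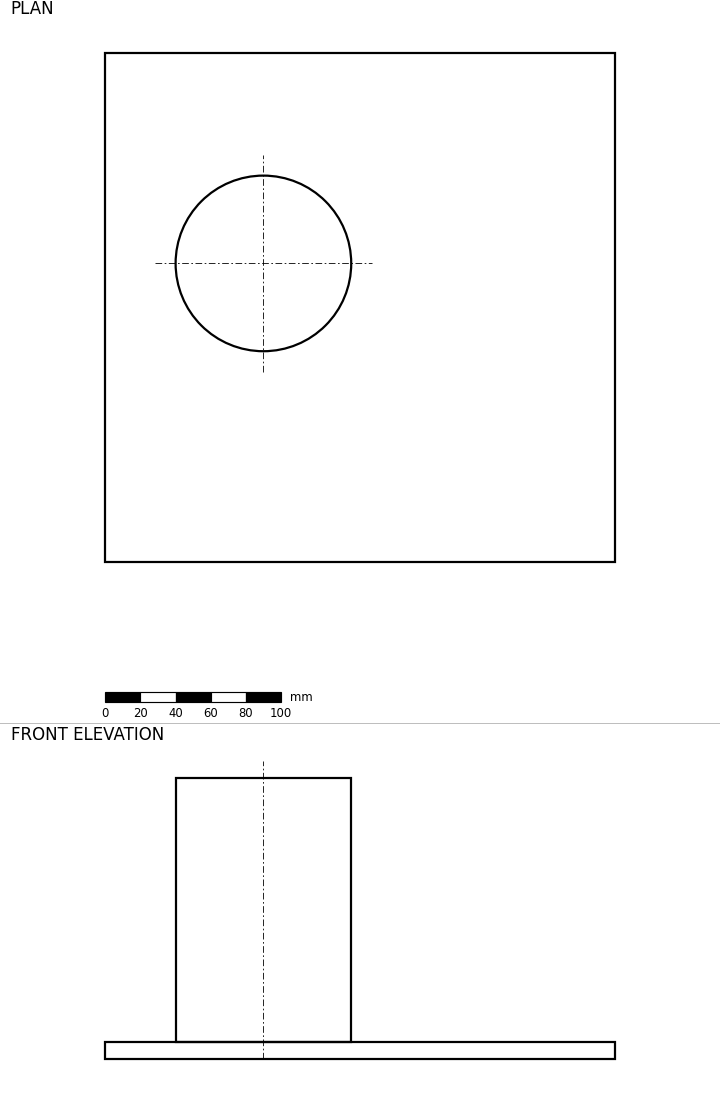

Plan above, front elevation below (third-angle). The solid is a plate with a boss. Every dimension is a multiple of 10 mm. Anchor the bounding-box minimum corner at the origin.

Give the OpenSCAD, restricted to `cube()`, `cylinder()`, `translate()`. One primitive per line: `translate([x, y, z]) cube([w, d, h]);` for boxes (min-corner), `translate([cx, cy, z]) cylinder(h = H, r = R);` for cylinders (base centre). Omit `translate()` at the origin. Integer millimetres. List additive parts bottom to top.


cube([290, 290, 10]);
translate([90, 170, 10]) cylinder(h = 150, r = 50);


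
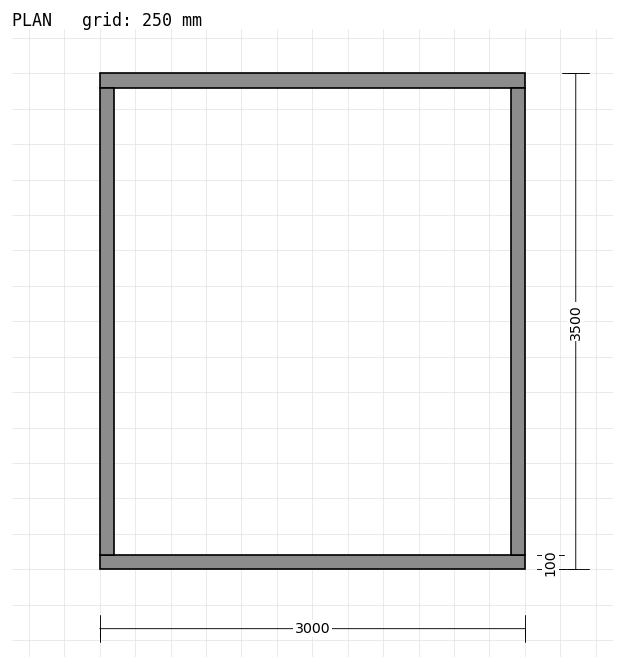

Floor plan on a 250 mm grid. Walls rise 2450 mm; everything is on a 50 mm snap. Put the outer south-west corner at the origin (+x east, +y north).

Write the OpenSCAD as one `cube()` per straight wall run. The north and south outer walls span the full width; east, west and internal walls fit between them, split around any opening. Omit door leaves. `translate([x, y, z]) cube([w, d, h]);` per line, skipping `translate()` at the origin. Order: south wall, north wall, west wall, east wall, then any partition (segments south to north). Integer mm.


cube([3000, 100, 2450]);
translate([0, 3400, 0]) cube([3000, 100, 2450]);
translate([0, 100, 0]) cube([100, 3300, 2450]);
translate([2900, 100, 0]) cube([100, 3300, 2450]);


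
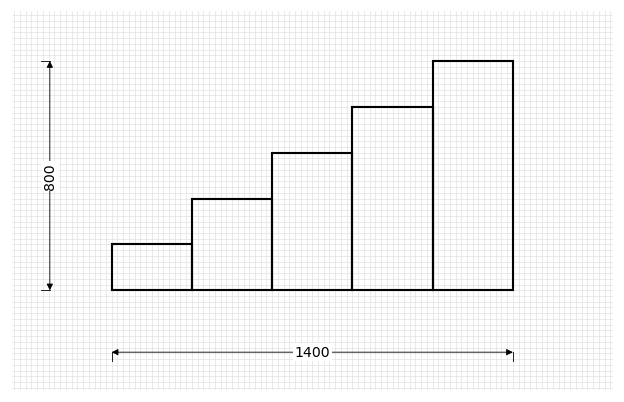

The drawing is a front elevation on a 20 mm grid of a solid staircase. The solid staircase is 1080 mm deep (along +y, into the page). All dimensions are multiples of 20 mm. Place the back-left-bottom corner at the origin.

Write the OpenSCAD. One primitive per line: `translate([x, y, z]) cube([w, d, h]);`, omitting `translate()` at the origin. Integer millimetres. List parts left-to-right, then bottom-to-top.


cube([280, 1080, 160]);
translate([280, 0, 0]) cube([280, 1080, 320]);
translate([560, 0, 0]) cube([280, 1080, 480]);
translate([840, 0, 0]) cube([280, 1080, 640]);
translate([1120, 0, 0]) cube([280, 1080, 800]);


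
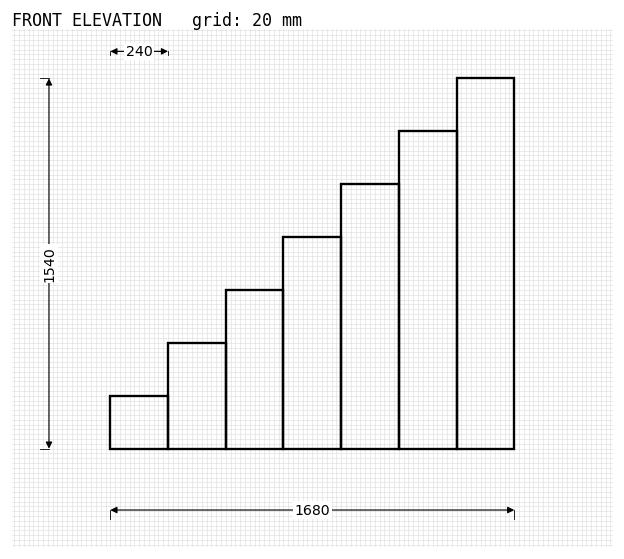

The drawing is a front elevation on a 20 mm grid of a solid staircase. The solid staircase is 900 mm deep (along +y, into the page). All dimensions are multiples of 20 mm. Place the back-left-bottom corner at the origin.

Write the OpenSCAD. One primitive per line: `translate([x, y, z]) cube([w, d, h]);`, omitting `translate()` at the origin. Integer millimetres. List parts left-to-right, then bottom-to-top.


cube([240, 900, 220]);
translate([240, 0, 0]) cube([240, 900, 440]);
translate([480, 0, 0]) cube([240, 900, 660]);
translate([720, 0, 0]) cube([240, 900, 880]);
translate([960, 0, 0]) cube([240, 900, 1100]);
translate([1200, 0, 0]) cube([240, 900, 1320]);
translate([1440, 0, 0]) cube([240, 900, 1540]);
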